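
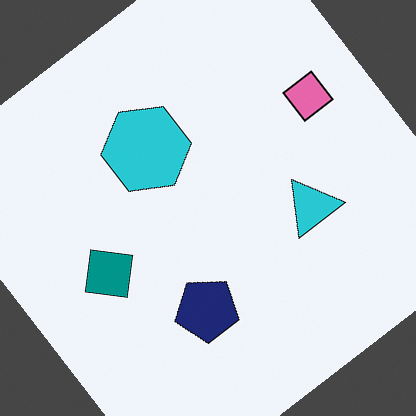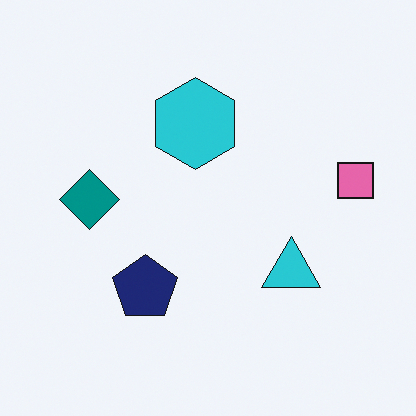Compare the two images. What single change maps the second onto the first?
The image was rotated counter-clockwise by a large amount — several tens of degrees.

Every shape is tilted by the same angle and the image corners show triangular fill wedges — a whole-image rotation by a non-right angle.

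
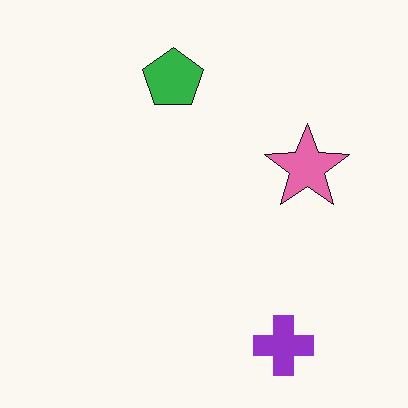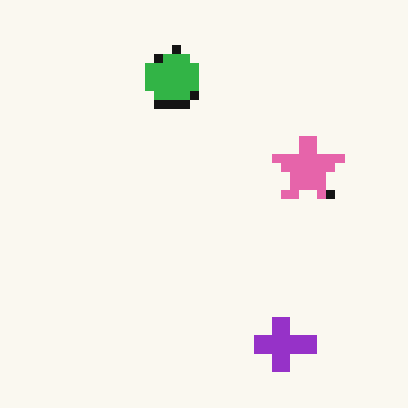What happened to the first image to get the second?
The image was coarsely pixelated.

Shapes are reduced to large square blocks; fine edges and outlines are lost — a downscale-then-upscale (mosaic) effect.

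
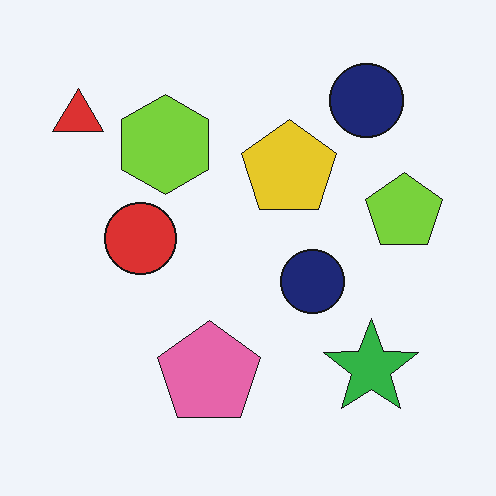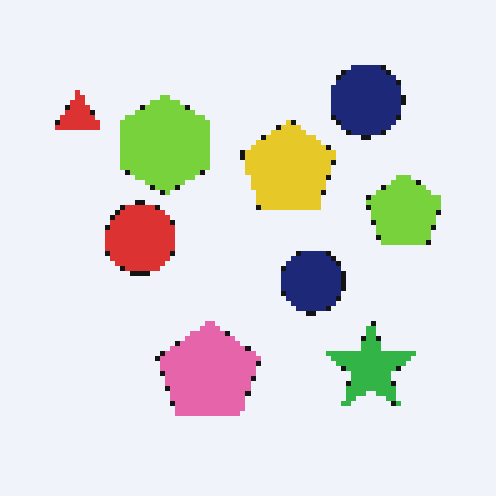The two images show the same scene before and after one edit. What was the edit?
The second image is the first lightly pixelated (a mild mosaic effect).

Shapes are reduced to large square blocks; fine edges and outlines are lost — a downscale-then-upscale (mosaic) effect.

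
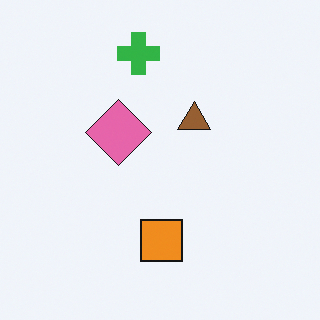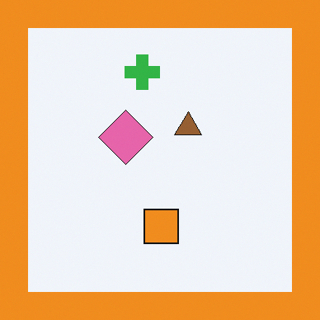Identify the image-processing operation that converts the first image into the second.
It was framed with a orange border.

A solid orange frame runs around the edge of the second image, with the content slightly shrunk inside it.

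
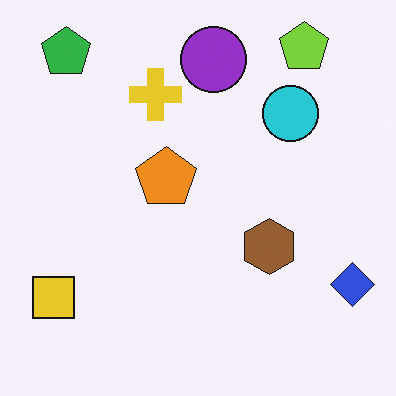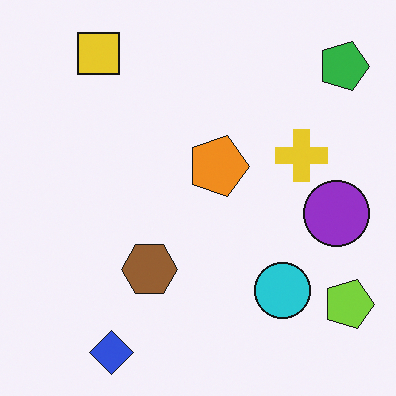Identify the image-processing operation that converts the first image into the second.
The second image is the first rotated 90° clockwise.

The green pentagon sits in the top-left of the first image and the top-right of the second — consistent with a whole-image 90° clockwise rotation.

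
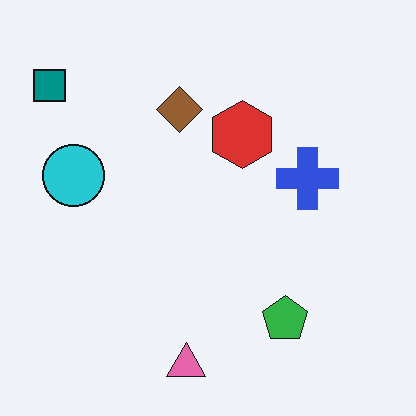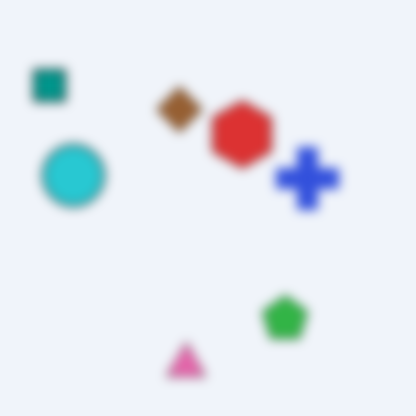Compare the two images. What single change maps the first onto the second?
It was strongly gaussian-blurred.

Shape edges and outlines are uniformly softened across the whole image.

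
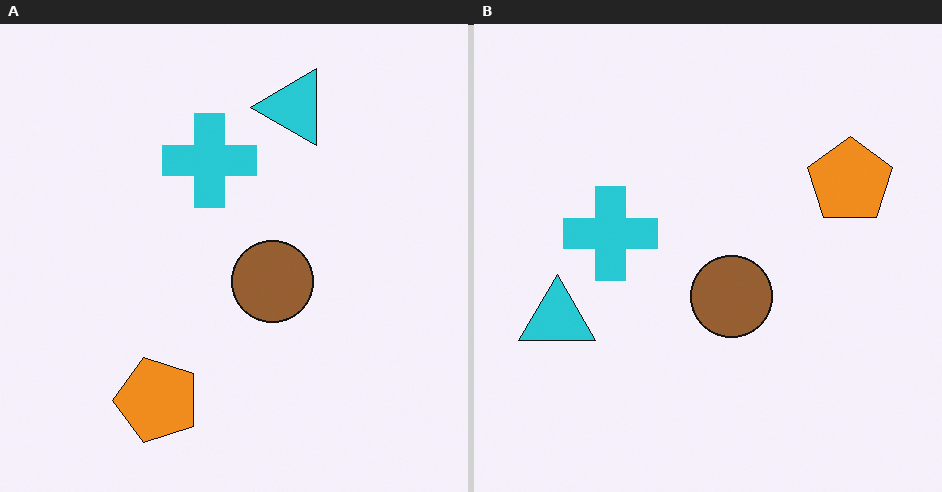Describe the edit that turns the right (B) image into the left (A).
The image was transposed (reflected across the top-left ↔ bottom-right diagonal).

Shapes have swapped their row and column positions — what was in the top-right is now in the bottom-left — a diagonal reflection.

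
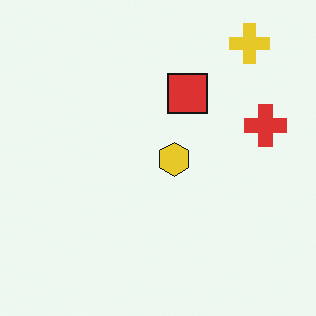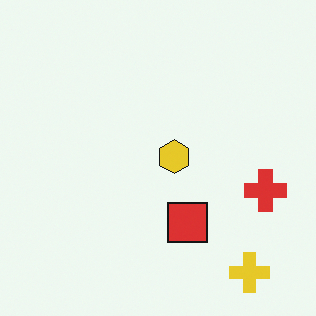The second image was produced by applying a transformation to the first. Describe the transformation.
The image was flipped vertically (top ↔ bottom).

The yellow cross is in the top-right of the first image and the bottom-right of the second — shapes on opposite sides of the horizontal midline have swapped in a mirror flip.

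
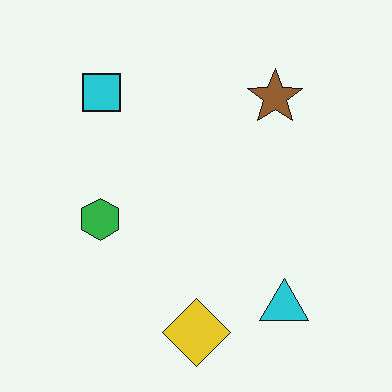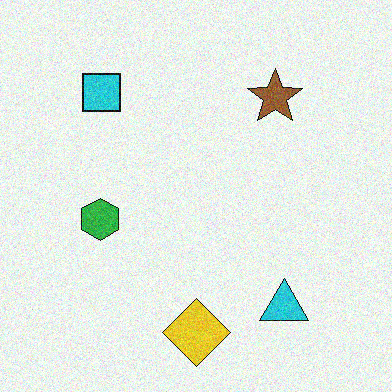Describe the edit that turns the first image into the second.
The image was degraded with visible gaussian noise.

Random speckle covers the whole image, including the flat background.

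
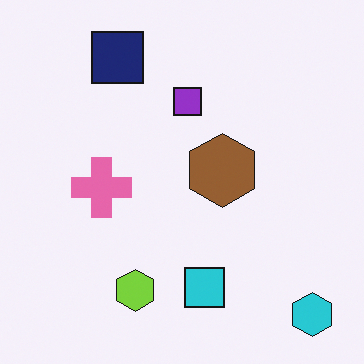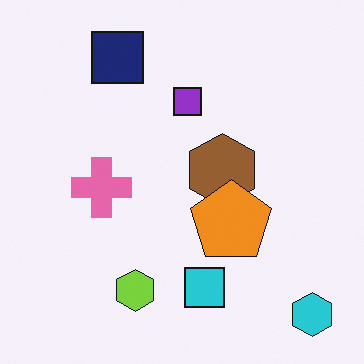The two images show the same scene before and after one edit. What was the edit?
The transformation is: overlaid with an additional orange pentagon.

An orange pentagon appears in the second image that is absent from the first.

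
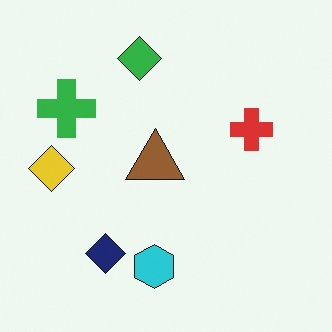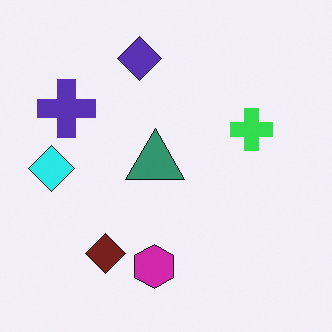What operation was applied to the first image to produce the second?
The transformation is: hue-shifted through roughly a third of the color wheel.

Every shape's color has rotated by the same amount around the hue wheel — a uniform hue shift.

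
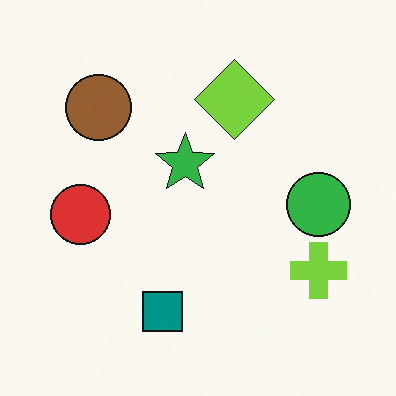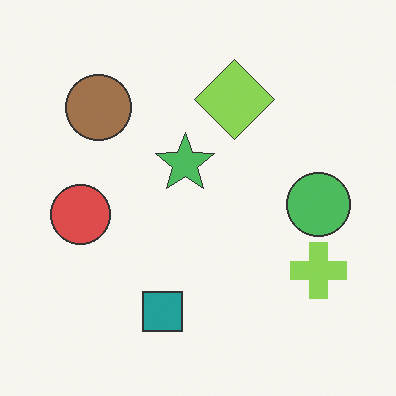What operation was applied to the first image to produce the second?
This is the original image given slightly reduced contrast.

Tones are pushed toward mid-grey across the whole image — a global contrast change.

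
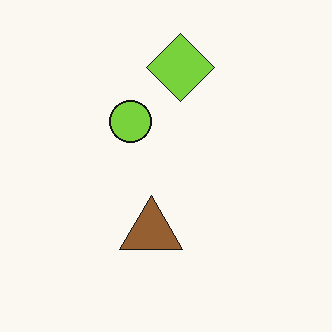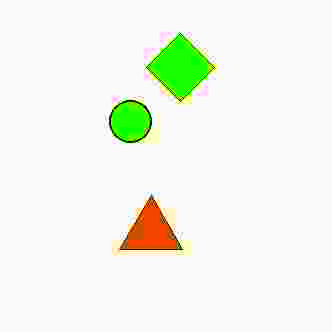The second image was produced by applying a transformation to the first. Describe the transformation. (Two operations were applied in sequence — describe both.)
This is the original image degraded with heavy JPEG compression, then heavily oversaturated.

Blocky 8×8 compression artifacts appear around shape edges and the flat background shows ringing — characteristic JPEG degradation. All colors are more vivid — a global saturation change.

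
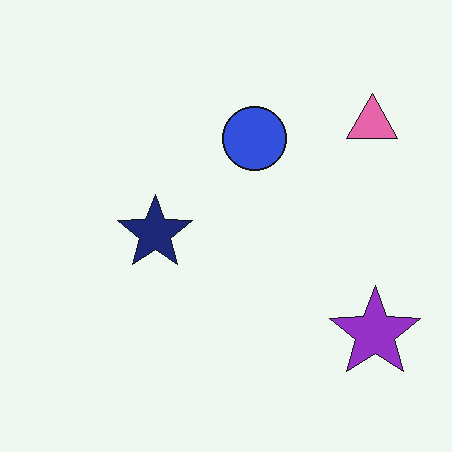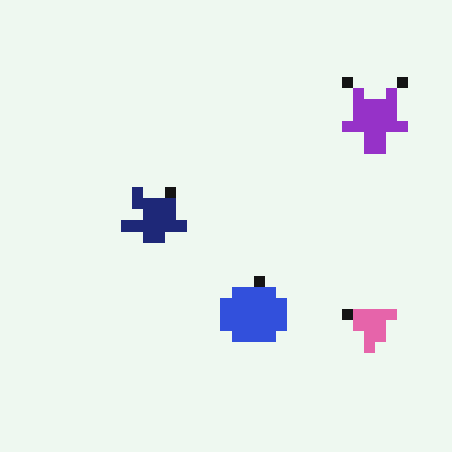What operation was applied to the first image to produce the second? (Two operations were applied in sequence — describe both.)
This is the original image flipped vertically (top ↔ bottom), then heavily pixelated into large blocks.

The purple star is in the bottom-right of the first image and the top-right of the second — shapes on opposite sides of the horizontal midline have swapped in a mirror flip. Shapes are reduced to large square blocks; fine edges and outlines are lost — a downscale-then-upscale (mosaic) effect.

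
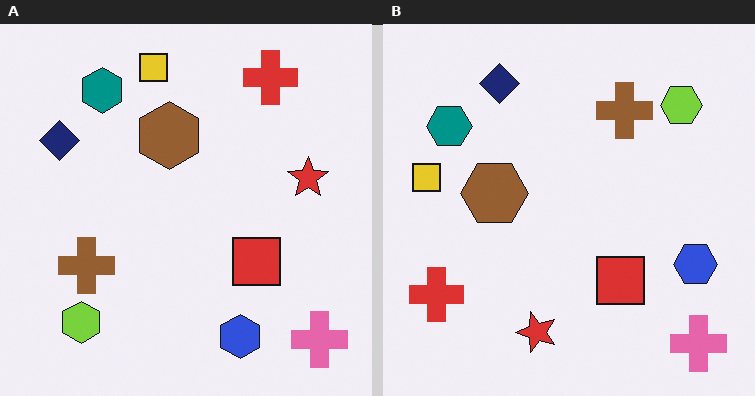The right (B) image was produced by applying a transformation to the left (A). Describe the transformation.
Transposed (reflected across the top-left ↔ bottom-right diagonal).

Shapes have swapped their row and column positions — what was in the top-right is now in the bottom-left — a diagonal reflection.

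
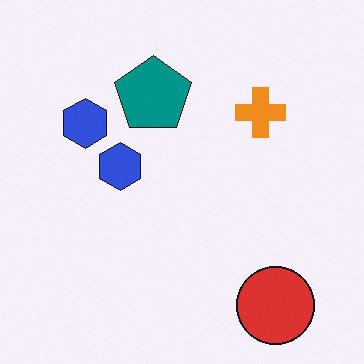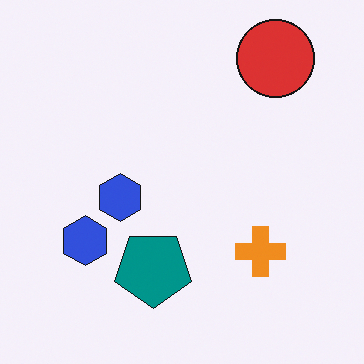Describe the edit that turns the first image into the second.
The transformation is: flipped vertically (top ↔ bottom).

The red circle is in the bottom-right of the first image and the top-right of the second — shapes on opposite sides of the horizontal midline have swapped in a mirror flip.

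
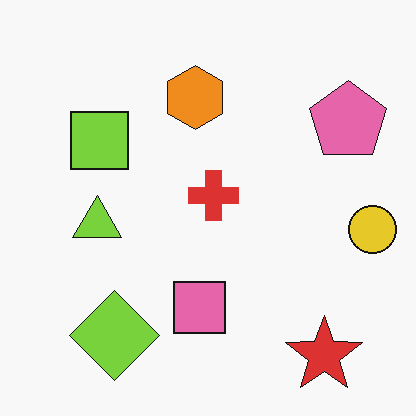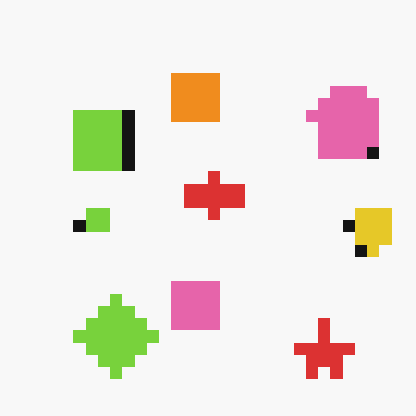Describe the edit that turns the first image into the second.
This is the original image heavily pixelated into large blocks.

Shapes are reduced to large square blocks; fine edges and outlines are lost — a downscale-then-upscale (mosaic) effect.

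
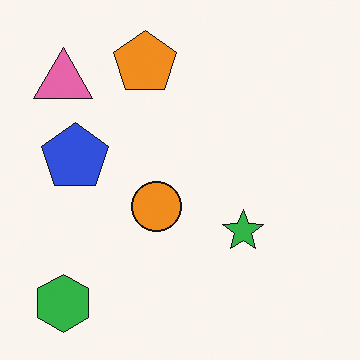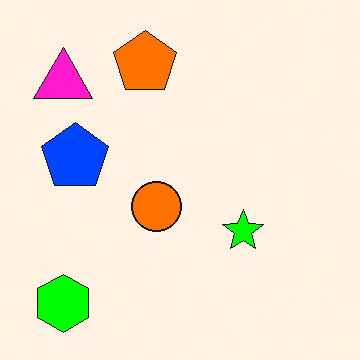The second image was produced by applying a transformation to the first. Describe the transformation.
Made much more vivid (saturation change).

All colors are more vivid — a global saturation change.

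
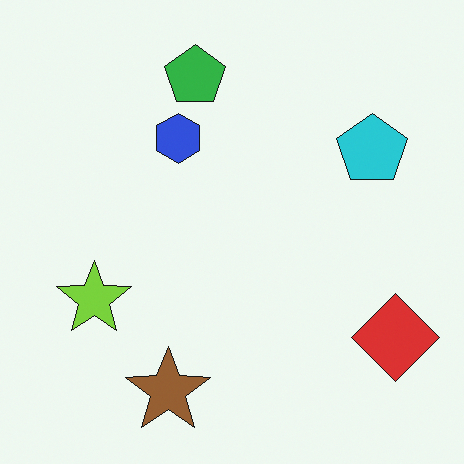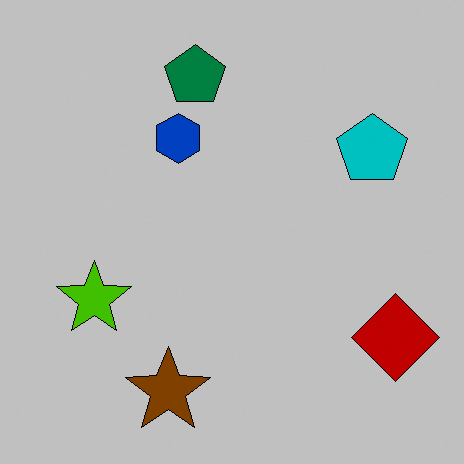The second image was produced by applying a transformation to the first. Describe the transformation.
Heavily posterized to just a handful of flat colors.

Each flat color has snapped to a coarser quantized level — most visibly, the near-white background has dropped to a flat grey.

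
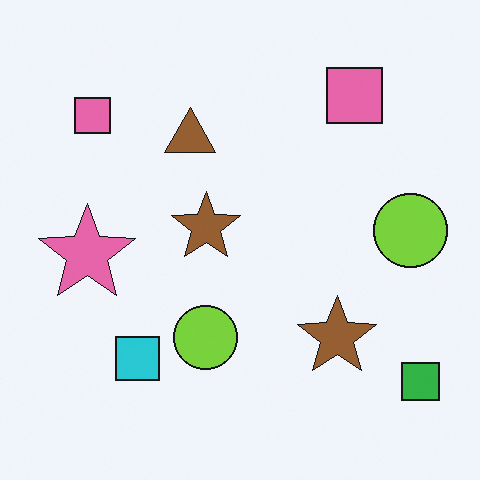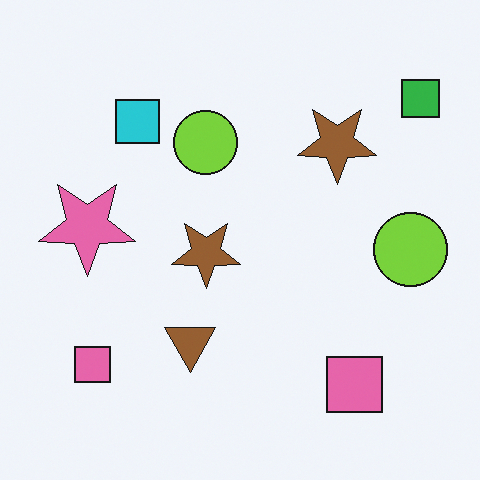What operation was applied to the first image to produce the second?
The second image is the first flipped vertically (top ↔ bottom).

The green square is in the bottom-right of the first image and the top-right of the second — shapes on opposite sides of the horizontal midline have swapped in a mirror flip.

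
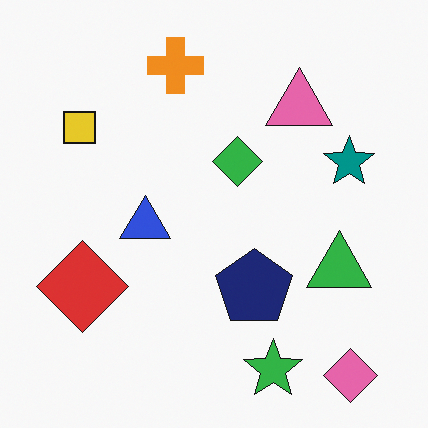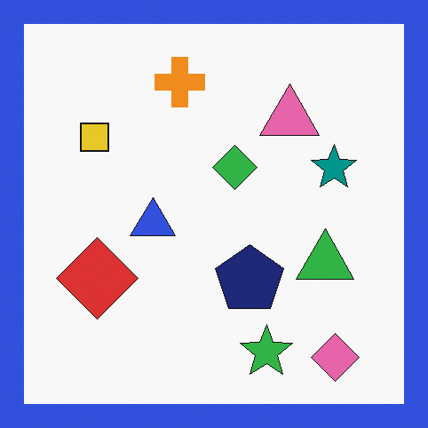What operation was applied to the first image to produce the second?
The image was framed with a blue border.

A solid blue frame runs around the edge of the second image, with the content slightly shrunk inside it.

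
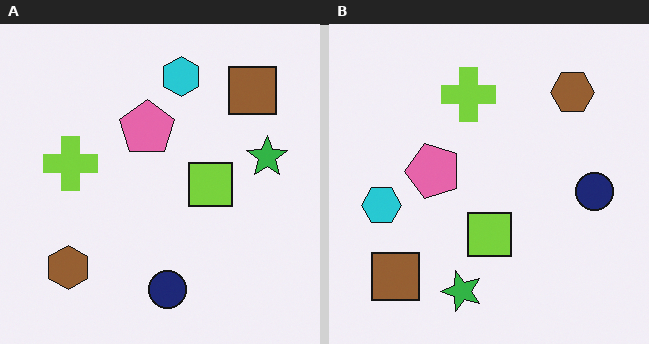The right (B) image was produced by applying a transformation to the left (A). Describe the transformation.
The right (B) image is the left (A) transposed (reflected across the top-left ↔ bottom-right diagonal).

Shapes have swapped their row and column positions — what was in the top-right is now in the bottom-left — a diagonal reflection.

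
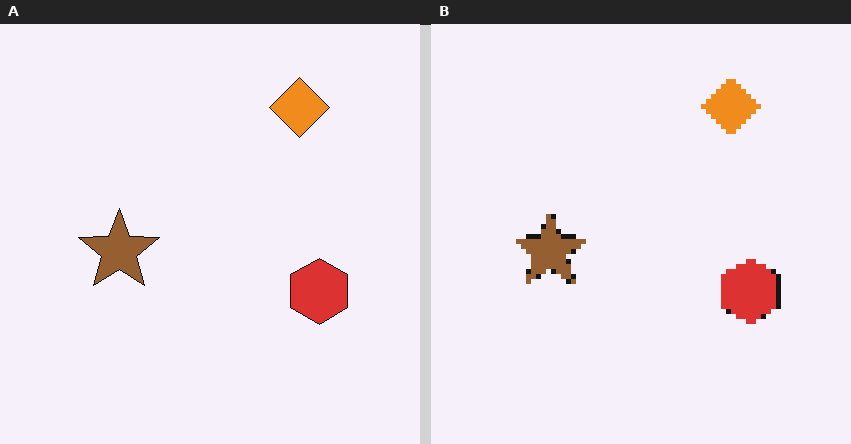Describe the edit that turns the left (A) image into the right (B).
It was lightly pixelated (a mild mosaic effect).

Shapes are reduced to large square blocks; fine edges and outlines are lost — a downscale-then-upscale (mosaic) effect.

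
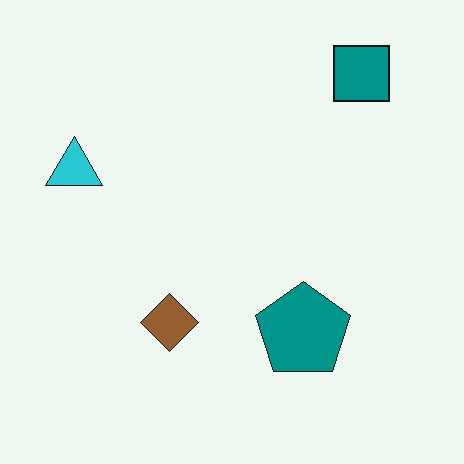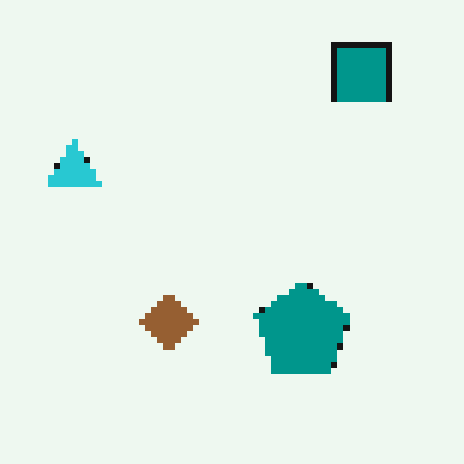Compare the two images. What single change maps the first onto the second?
This is the original image pixelated into visible square blocks.

Shapes are reduced to large square blocks; fine edges and outlines are lost — a downscale-then-upscale (mosaic) effect.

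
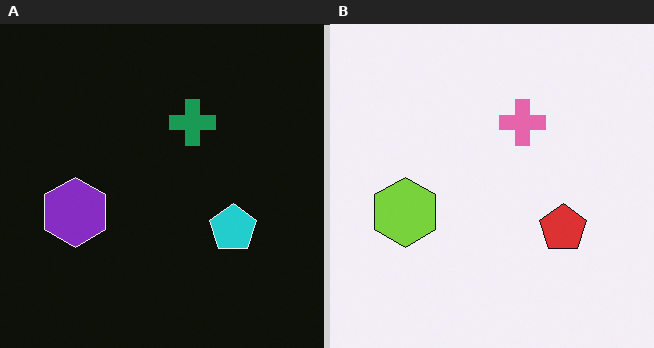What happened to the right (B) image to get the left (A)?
This is the original image color-inverted (negative).

The light background has become dark and every shape's color is its complement — a photographic negative.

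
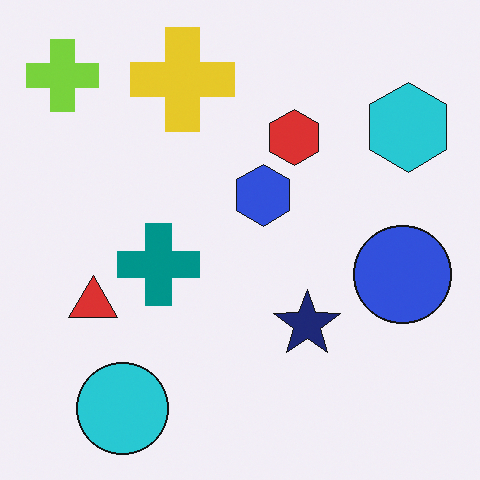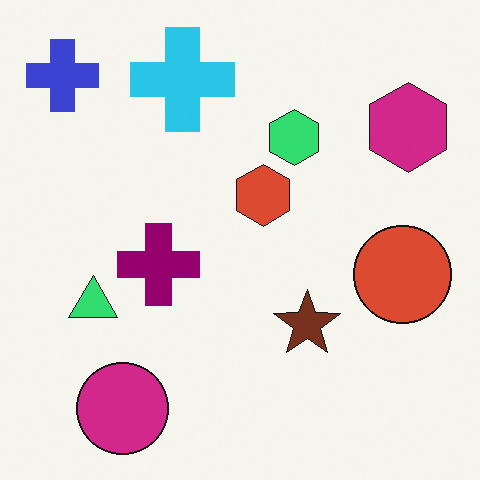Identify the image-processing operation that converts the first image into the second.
The second image is the first hue-shifted through roughly a third of the color wheel.

Every shape's color has rotated by the same amount around the hue wheel — a uniform hue shift.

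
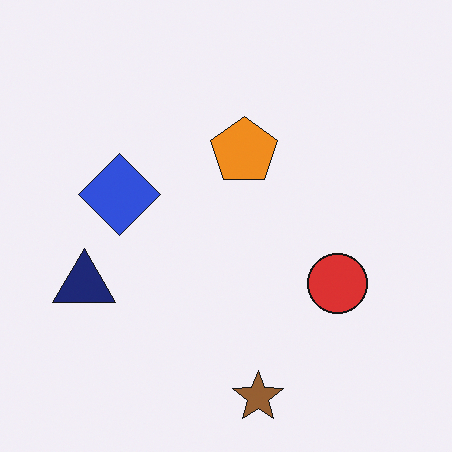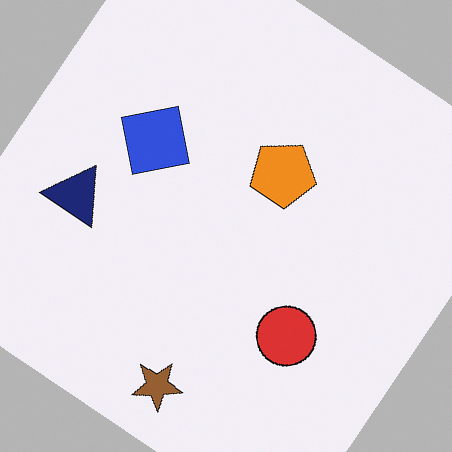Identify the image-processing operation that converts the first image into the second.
Rotated clockwise by a large amount — several tens of degrees.

Every shape is tilted by the same angle and the image corners show triangular fill wedges — a whole-image rotation by a non-right angle.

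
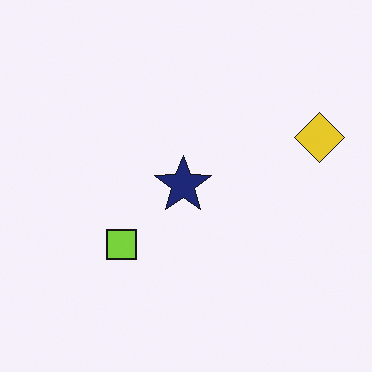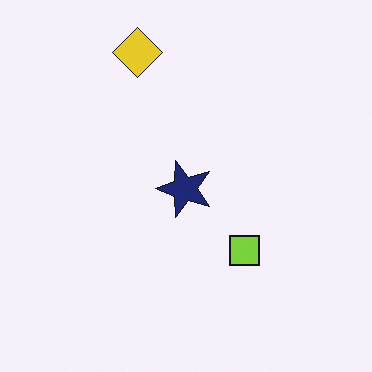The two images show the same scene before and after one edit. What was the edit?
It was rotated 90° counter-clockwise.

The yellow diamond sits in the right of the first image and the top of the second — consistent with a whole-image 90° counter-clockwise rotation.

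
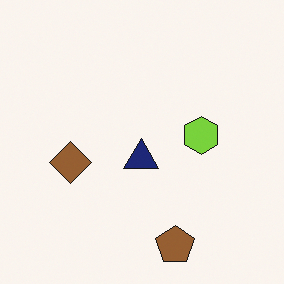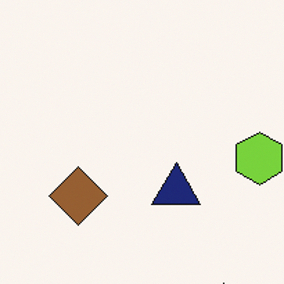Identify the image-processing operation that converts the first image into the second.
It was cropped slightly and scaled back up.

The visible shapes are larger and the field of view is narrower; shapes near the original edges may be partly or wholly outside the frame — a crop-and-rescale.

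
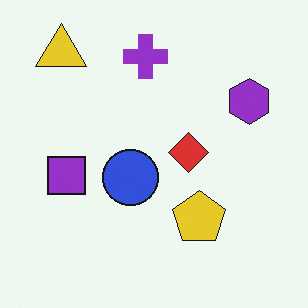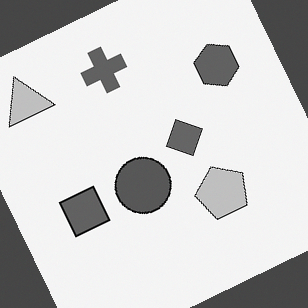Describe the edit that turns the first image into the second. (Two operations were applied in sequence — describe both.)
The image was converted to grayscale, then rotated counter-clockwise by a clearly visible amount.

All color is removed — every shape is now a shade of grey. Every shape is tilted by the same angle and the image corners show triangular fill wedges — a whole-image rotation by a non-right angle.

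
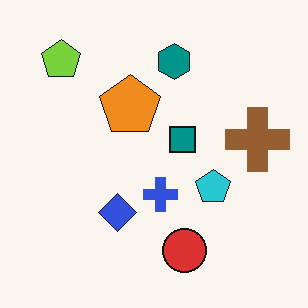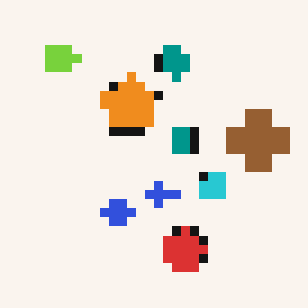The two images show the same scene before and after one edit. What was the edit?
The image was heavily pixelated into large blocks.

Shapes are reduced to large square blocks; fine edges and outlines are lost — a downscale-then-upscale (mosaic) effect.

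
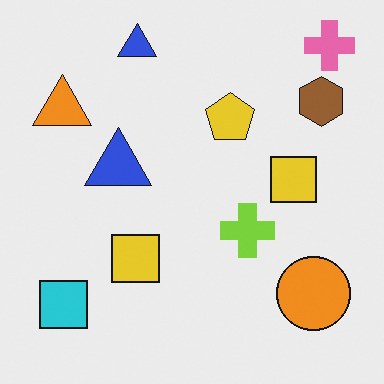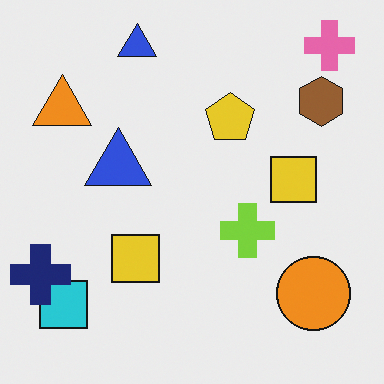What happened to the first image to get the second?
This is the original image overlaid with an additional navy cross.

A navy cross appears in the second image that is absent from the first.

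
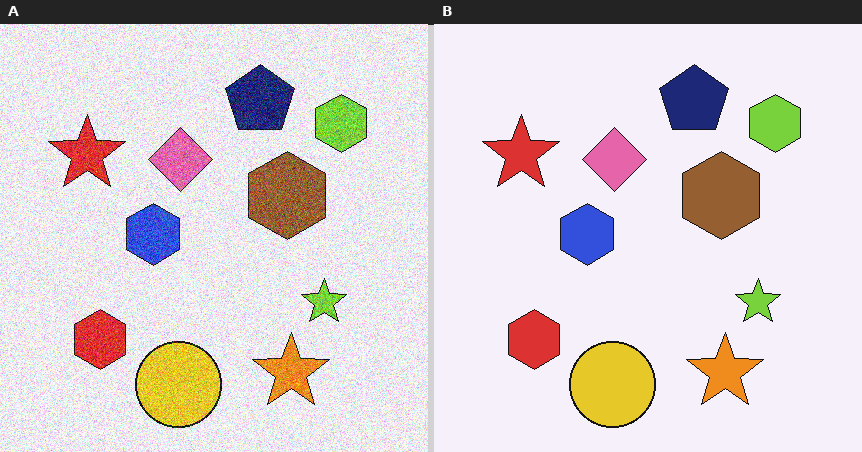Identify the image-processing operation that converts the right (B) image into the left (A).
The image was degraded with strong gaussian noise.

Random speckle covers the whole image, including the flat background.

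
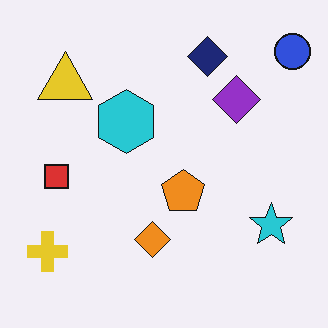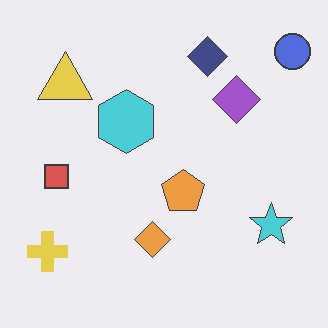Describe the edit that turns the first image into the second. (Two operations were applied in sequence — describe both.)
It was given moderate JPEG compression, then given slightly reduced contrast.

Blocky 8×8 compression artifacts appear around shape edges and the flat background shows ringing — characteristic JPEG degradation. Tones are pushed toward mid-grey across the whole image — a global contrast change.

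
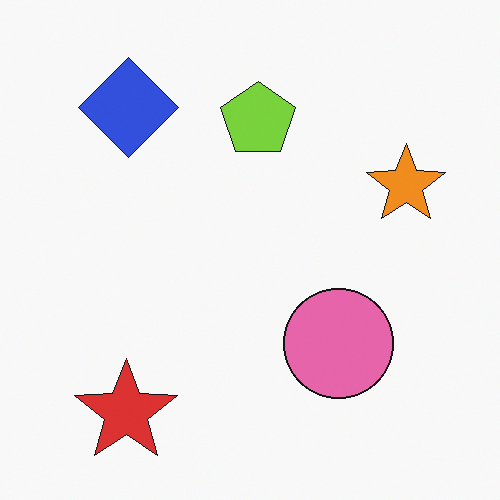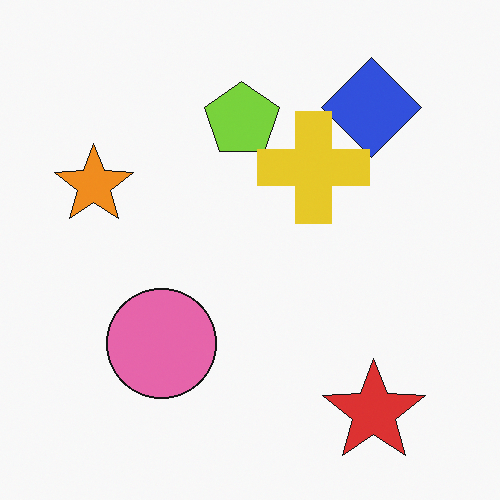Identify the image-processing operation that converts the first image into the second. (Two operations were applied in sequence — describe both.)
Flipped horizontally (left ↔ right), then overlaid with an additional yellow cross.

The orange star is in the right of the first image and the left of the second — shapes on opposite sides of the vertical midline have swapped in a mirror flip. A yellow cross appears in the second image that is absent from the first.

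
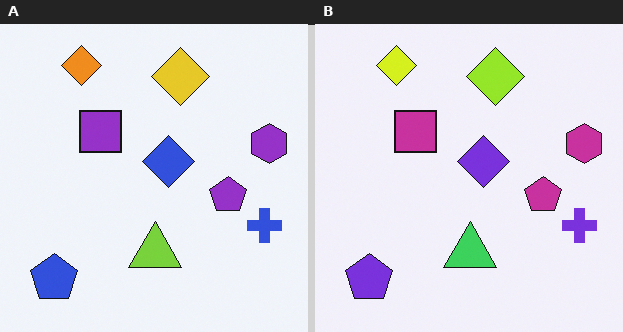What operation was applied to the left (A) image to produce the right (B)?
This is the original image hue-shifted slightly.

Every shape's color has rotated by the same amount around the hue wheel — a uniform hue shift.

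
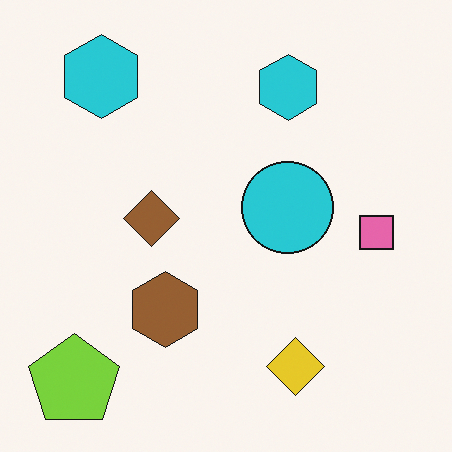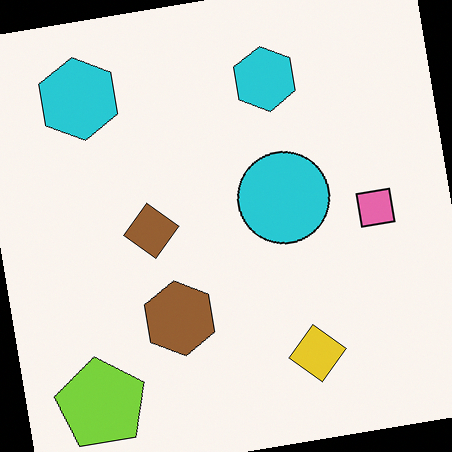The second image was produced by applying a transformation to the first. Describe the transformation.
It was rotated counter-clockwise by a slight angle.

Every shape is tilted by the same angle and the image corners show triangular fill wedges — a whole-image rotation by a non-right angle.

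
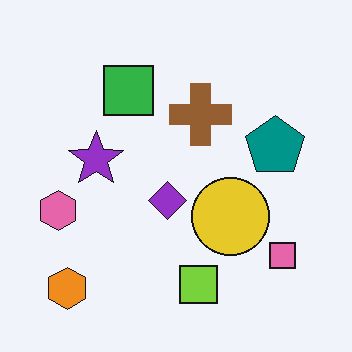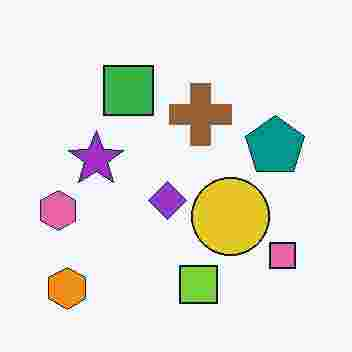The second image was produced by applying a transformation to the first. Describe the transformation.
Degraded with heavy JPEG compression.

Blocky 8×8 compression artifacts appear around shape edges and the flat background shows ringing — characteristic JPEG degradation.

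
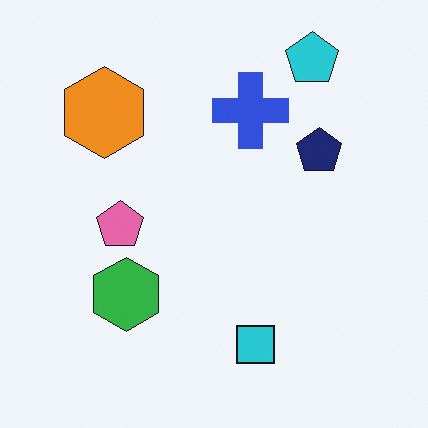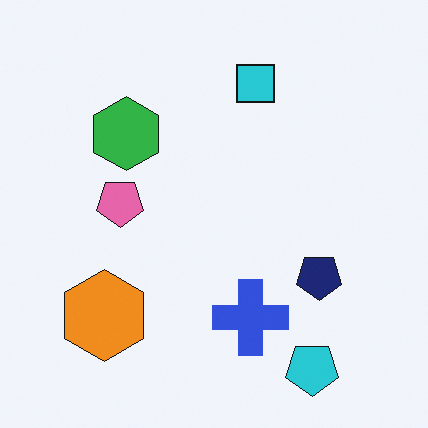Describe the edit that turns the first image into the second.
The transformation is: flipped vertically (top ↔ bottom).

The cyan pentagon is in the top-right of the first image and the bottom-right of the second — shapes on opposite sides of the horizontal midline have swapped in a mirror flip.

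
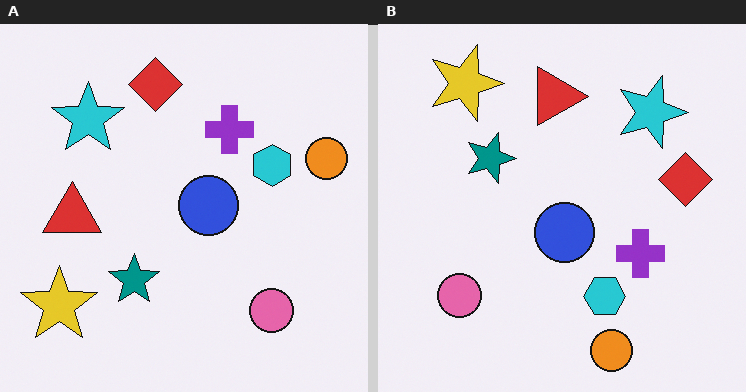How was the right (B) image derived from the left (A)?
The right (B) image is the left (A) rotated 90° clockwise.

The yellow star sits in the bottom-left of the left (A) image and the top-left of the right (B) — consistent with a whole-image 90° clockwise rotation.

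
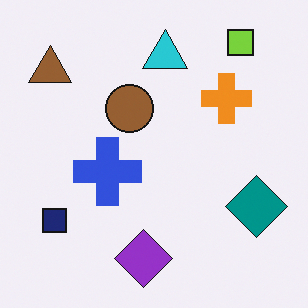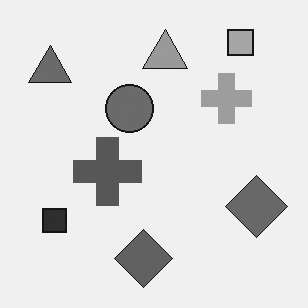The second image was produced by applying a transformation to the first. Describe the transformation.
It was converted to grayscale.

All color is removed — every shape is now a shade of grey.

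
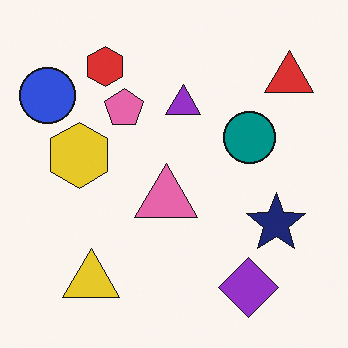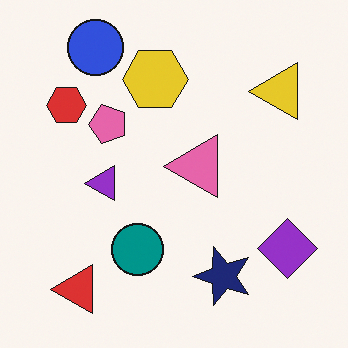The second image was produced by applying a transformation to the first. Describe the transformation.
It was transposed (reflected across the top-left ↔ bottom-right diagonal).

Shapes have swapped their row and column positions — what was in the top-right is now in the bottom-left — a diagonal reflection.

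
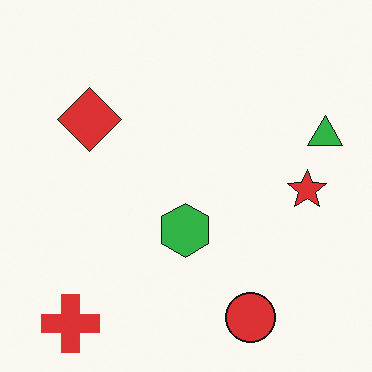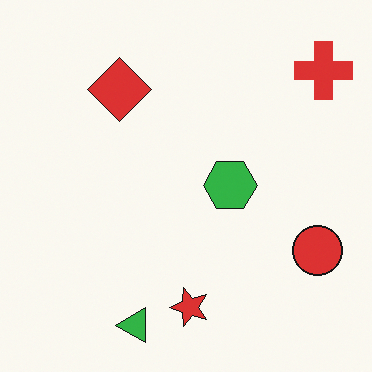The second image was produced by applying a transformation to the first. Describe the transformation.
The second image is the first transposed (reflected across the top-left ↔ bottom-right diagonal).

Shapes have swapped their row and column positions — what was in the top-right is now in the bottom-left — a diagonal reflection.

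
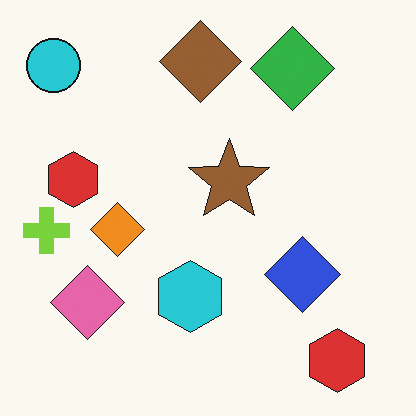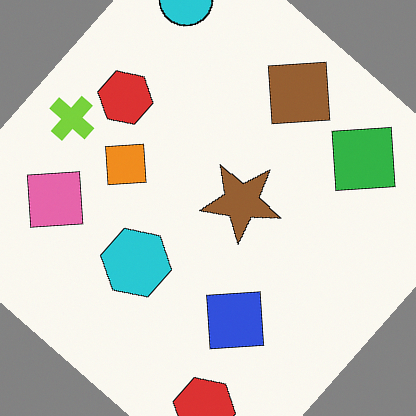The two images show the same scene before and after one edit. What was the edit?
It was rotated clockwise by a large amount — several tens of degrees.

Every shape is tilted by the same angle and the image corners show triangular fill wedges — a whole-image rotation by a non-right angle.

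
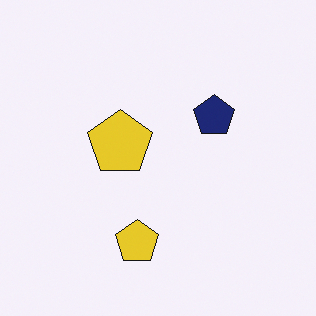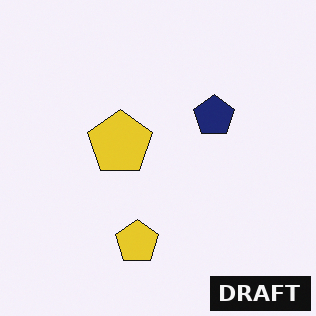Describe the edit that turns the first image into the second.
The transformation is: watermarked with the text "DRAFT" in the lower-right corner.

A dark label reading "DRAFT" appears in the lower-right corner.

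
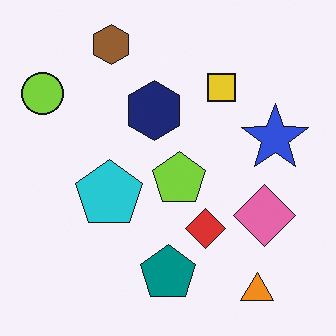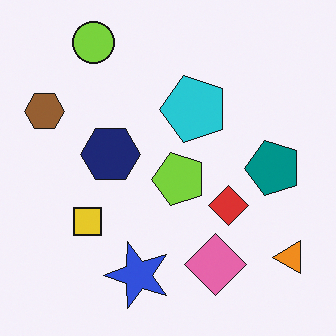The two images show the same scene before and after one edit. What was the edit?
It was transposed (reflected across the top-left ↔ bottom-right diagonal).

Shapes have swapped their row and column positions — what was in the top-right is now in the bottom-left — a diagonal reflection.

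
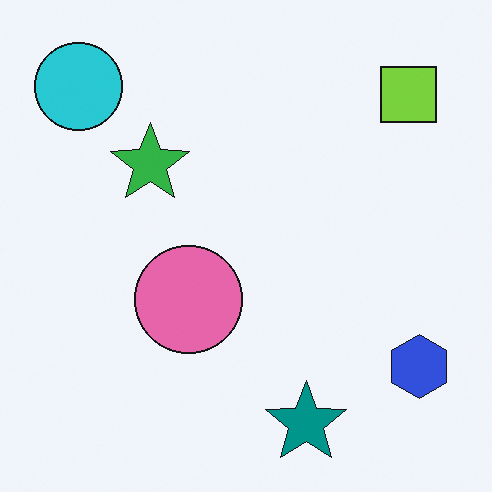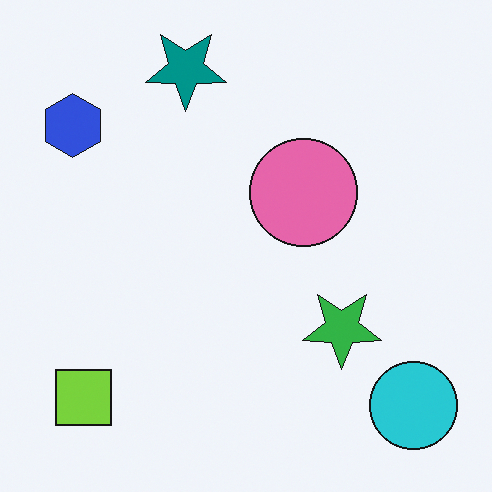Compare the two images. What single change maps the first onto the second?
Rotated 180°.

The cyan circle sits in the top-left of the first image and the bottom-right of the second — consistent with a whole-image 180° rotation.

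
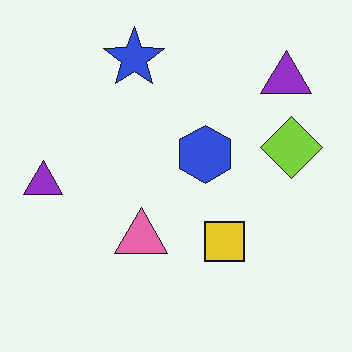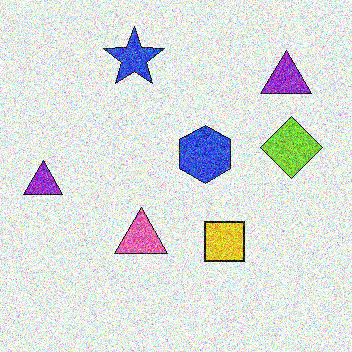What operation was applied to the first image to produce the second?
The image was degraded with strong gaussian noise.

Random speckle covers the whole image, including the flat background.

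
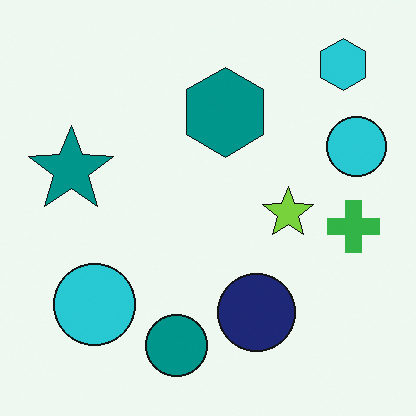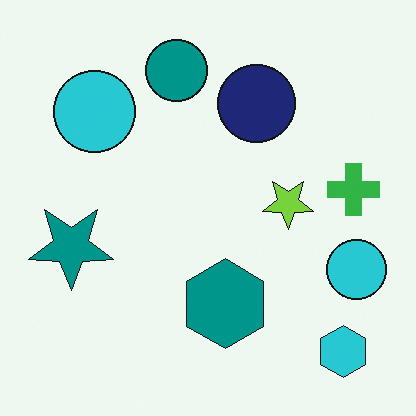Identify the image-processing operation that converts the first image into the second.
It was flipped vertically (top ↔ bottom).

The cyan hexagon is in the top-right of the first image and the bottom-right of the second — shapes on opposite sides of the horizontal midline have swapped in a mirror flip.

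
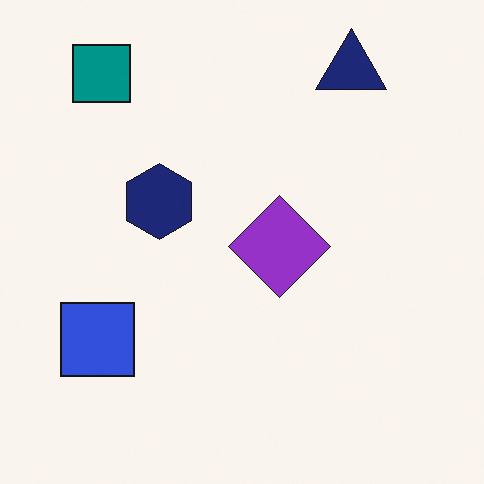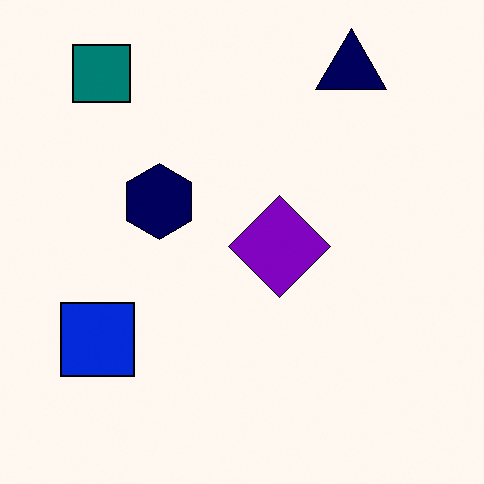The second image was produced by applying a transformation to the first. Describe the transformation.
Given slightly increased contrast.

Tones are pushed away from mid-grey across the whole image — a global contrast change.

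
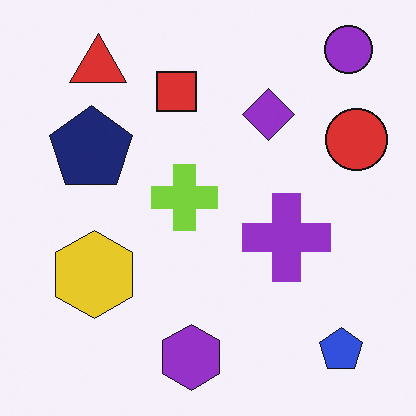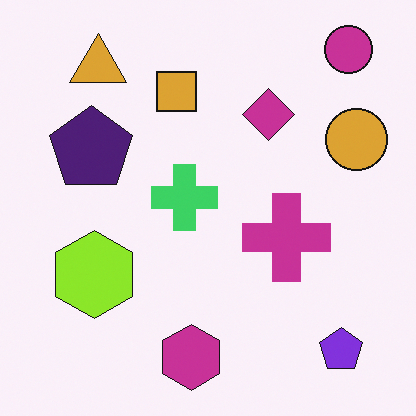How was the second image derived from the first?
The transformation is: hue-shifted slightly.

Every shape's color has rotated by the same amount around the hue wheel — a uniform hue shift.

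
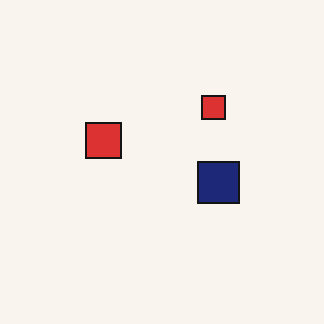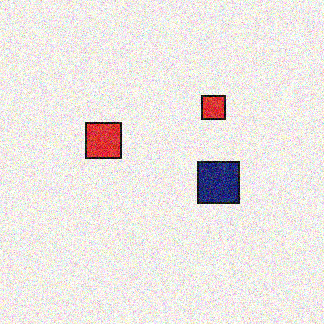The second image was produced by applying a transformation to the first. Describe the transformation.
The transformation is: degraded with a thick layer of grain.

Random speckle covers the whole image, including the flat background.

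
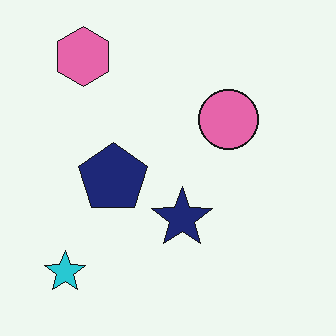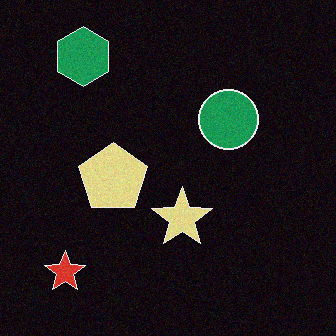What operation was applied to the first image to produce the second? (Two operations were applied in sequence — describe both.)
This is the original image degraded with a light layer of grain, then color-inverted (negative).

Random speckle covers the whole image, including the flat background. The light background has become dark and every shape's color is its complement — a photographic negative.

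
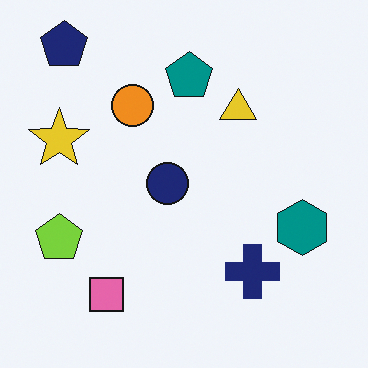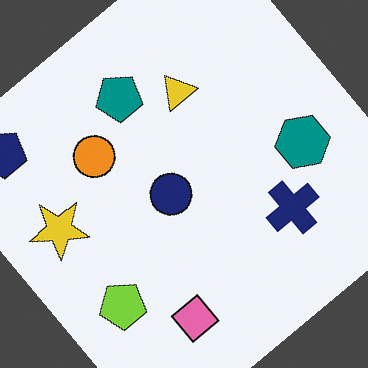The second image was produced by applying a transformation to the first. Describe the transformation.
Rotated counter-clockwise by a large amount — several tens of degrees.

Every shape is tilted by the same angle and the image corners show triangular fill wedges — a whole-image rotation by a non-right angle.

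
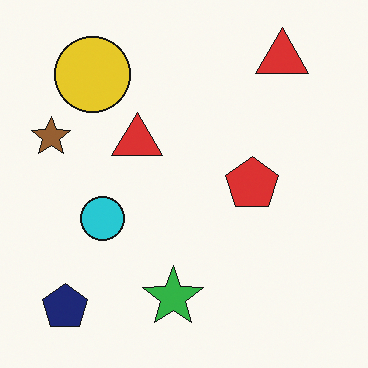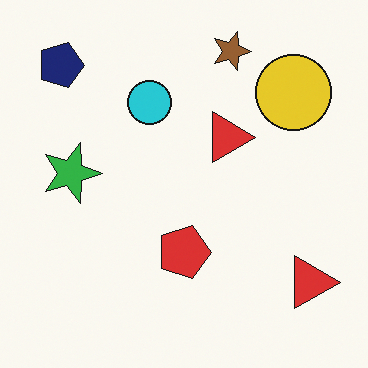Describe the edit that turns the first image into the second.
The second image is the first rotated 90° clockwise.

The navy pentagon sits in the bottom-left of the first image and the top-left of the second — consistent with a whole-image 90° clockwise rotation.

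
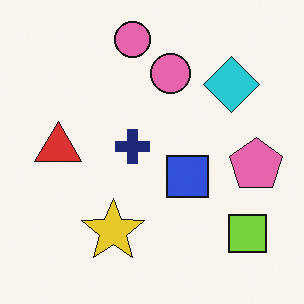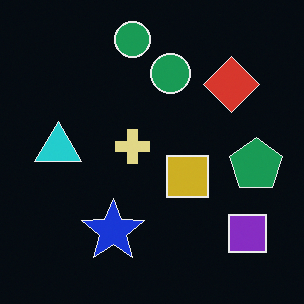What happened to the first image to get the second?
Color-inverted (negative).

The light background has become dark and every shape's color is its complement — a photographic negative.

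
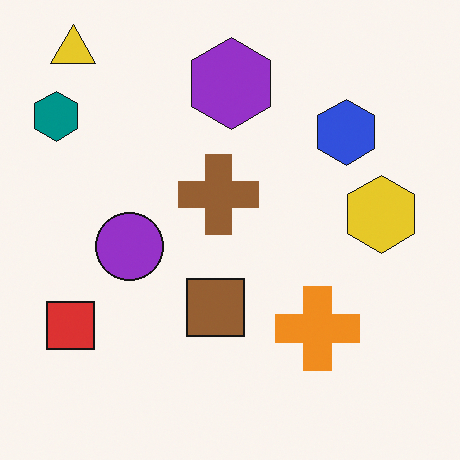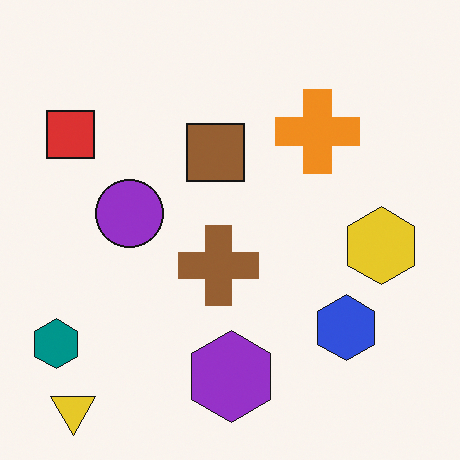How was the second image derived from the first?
The transformation is: flipped vertically (top ↔ bottom).

The yellow triangle is in the top-left of the first image and the bottom-left of the second — shapes on opposite sides of the horizontal midline have swapped in a mirror flip.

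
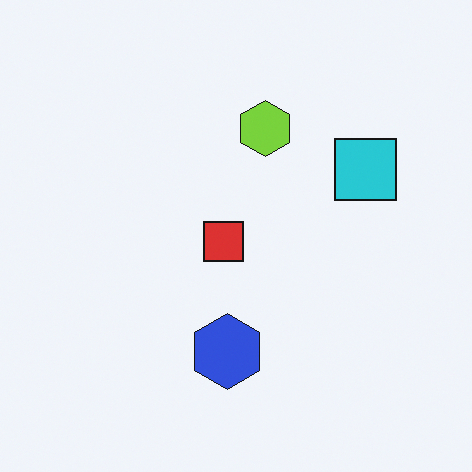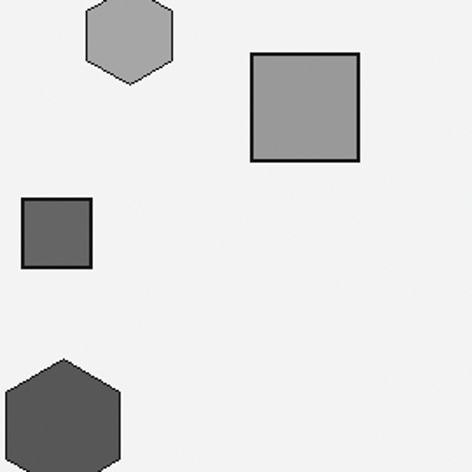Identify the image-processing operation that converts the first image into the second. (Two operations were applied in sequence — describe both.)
Cropped tightly and scaled back up, then converted to grayscale.

The visible shapes are larger and the field of view is narrower; shapes near the original edges may be partly or wholly outside the frame — a crop-and-rescale. All color is removed — every shape is now a shade of grey.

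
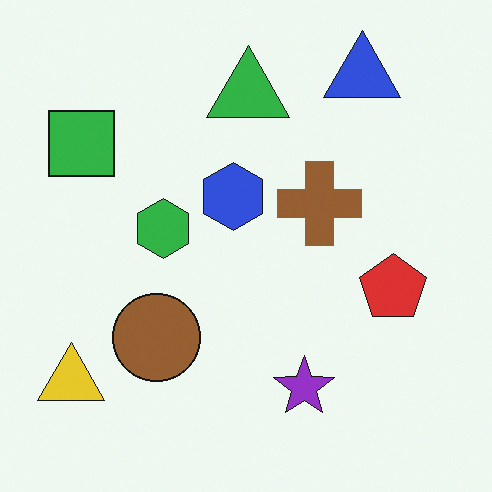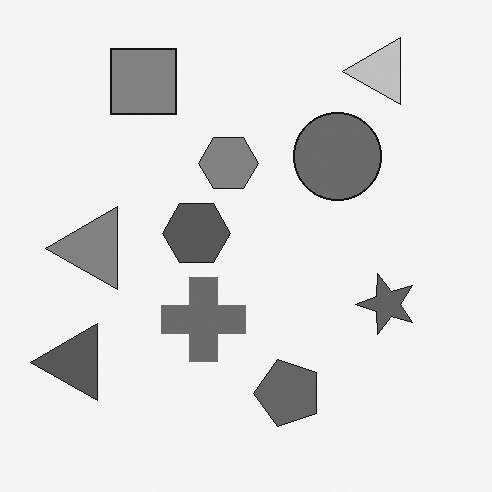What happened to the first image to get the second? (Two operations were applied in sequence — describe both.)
It was transposed (reflected across the top-left ↔ bottom-right diagonal), then converted to grayscale.

Shapes have swapped their row and column positions — what was in the top-right is now in the bottom-left — a diagonal reflection. All color is removed — every shape is now a shade of grey.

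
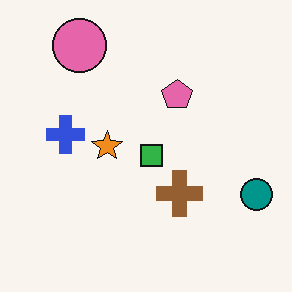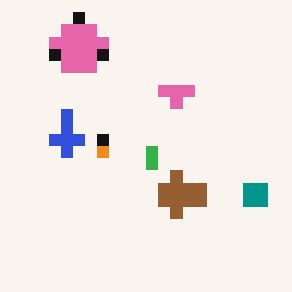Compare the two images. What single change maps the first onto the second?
The transformation is: heavily pixelated into large blocks.

Shapes are reduced to large square blocks; fine edges and outlines are lost — a downscale-then-upscale (mosaic) effect.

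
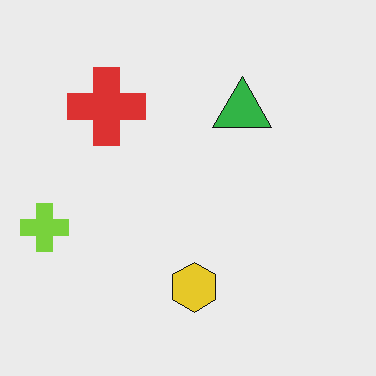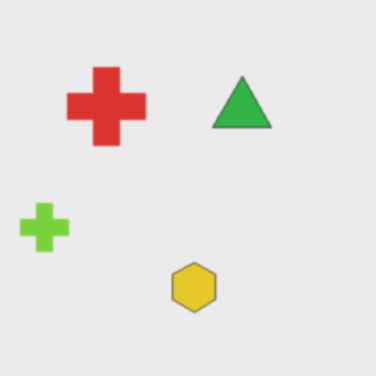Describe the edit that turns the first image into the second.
It was slightly softened.

Shape edges and outlines are uniformly softened across the whole image.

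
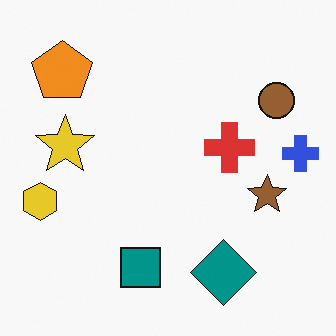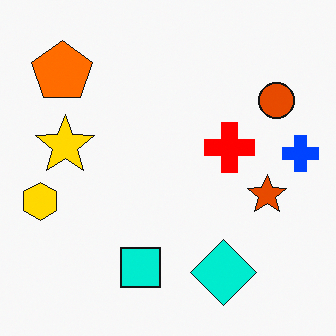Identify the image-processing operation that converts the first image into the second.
The transformation is: heavily oversaturated.

All colors are more vivid — a global saturation change.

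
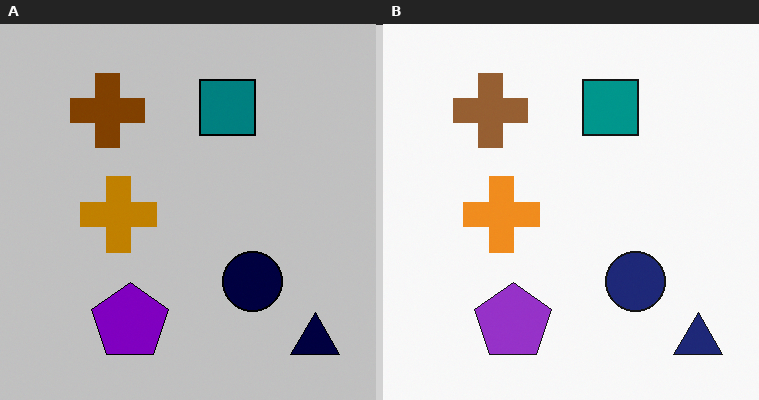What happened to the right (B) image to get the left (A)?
The image was aggressively posterized.

Each flat color has snapped to a coarser quantized level — most visibly, the near-white background has dropped to a flat grey.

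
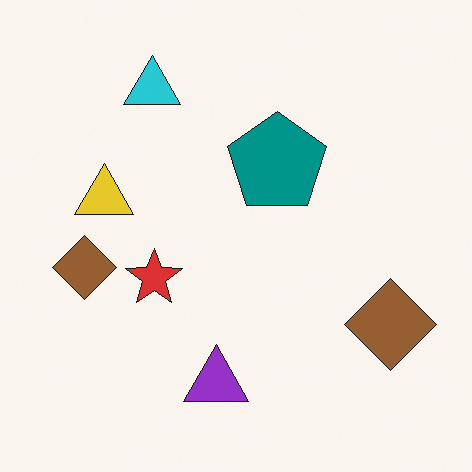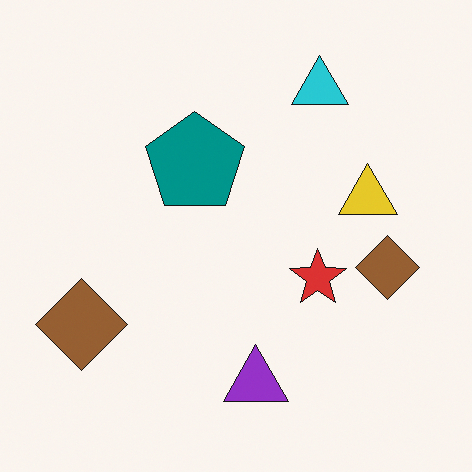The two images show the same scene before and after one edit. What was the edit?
Flipped horizontally (left ↔ right).

The yellow triangle is in the left of the first image and the right of the second — shapes on opposite sides of the vertical midline have swapped in a mirror flip.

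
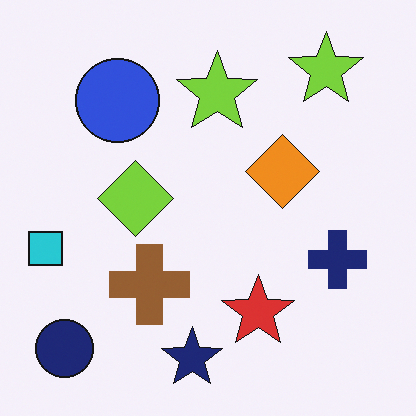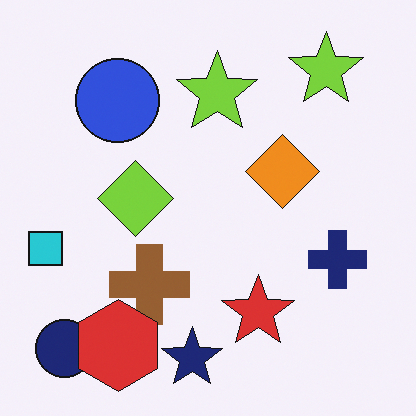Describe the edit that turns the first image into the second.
It was overlaid with an additional red hexagon.

A red hexagon appears in the second image that is absent from the first.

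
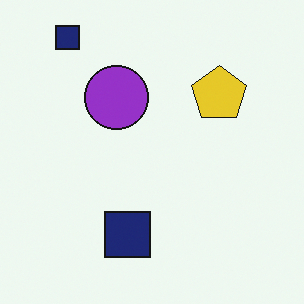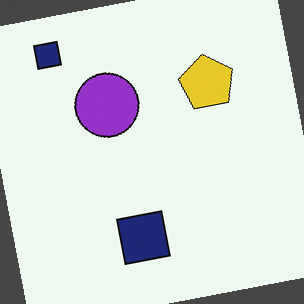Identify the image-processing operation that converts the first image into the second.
The image was rotated counter-clockwise by a slight angle.

Every shape is tilted by the same angle and the image corners show triangular fill wedges — a whole-image rotation by a non-right angle.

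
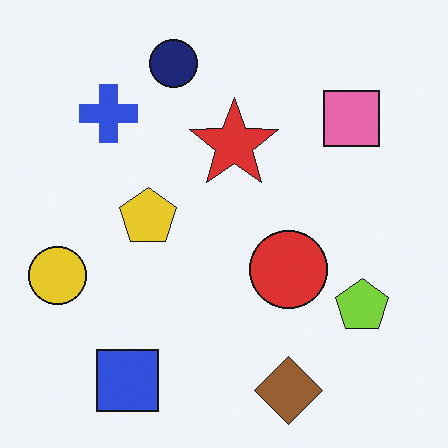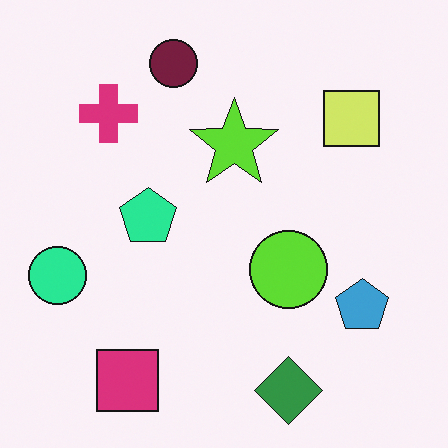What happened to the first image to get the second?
The second image is the first hue-shifted by a moderate amount.

Every shape's color has rotated by the same amount around the hue wheel — a uniform hue shift.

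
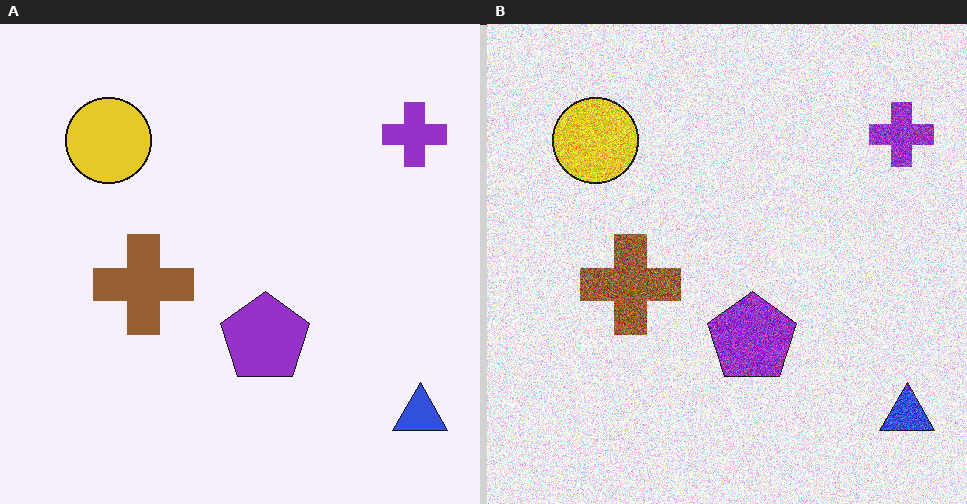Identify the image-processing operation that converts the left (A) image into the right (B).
The right (B) image is the left (A) degraded with heavy additive noise.

Random speckle covers the whole image, including the flat background.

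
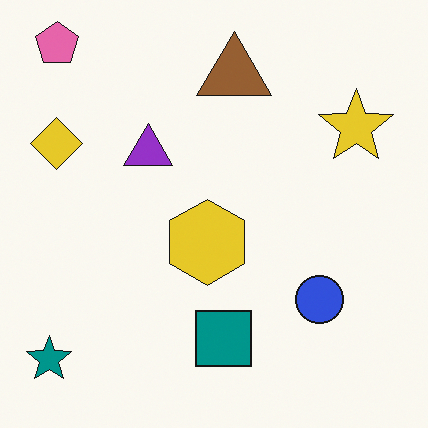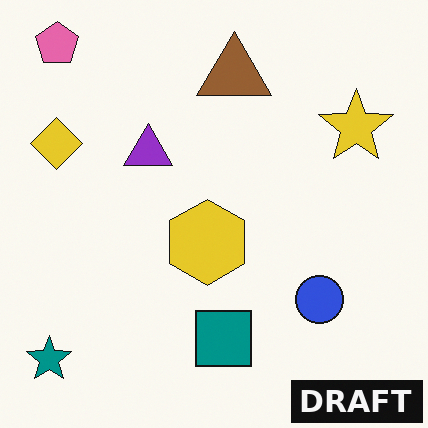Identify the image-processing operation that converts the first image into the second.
This is the original image watermarked with the text "DRAFT" in the lower-right corner.

A dark label reading "DRAFT" appears in the lower-right corner.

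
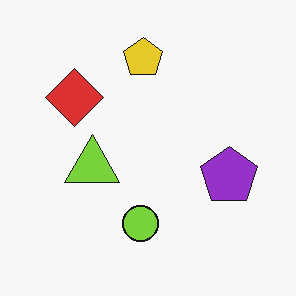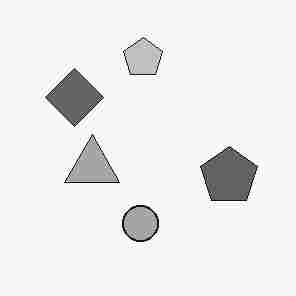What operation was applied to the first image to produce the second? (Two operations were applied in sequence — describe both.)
The second image is the first converted to grayscale, then heavily JPEG-compressed with obvious blocking artifacts.

All color is removed — every shape is now a shade of grey. Blocky 8×8 compression artifacts appear around shape edges and the flat background shows ringing — characteristic JPEG degradation.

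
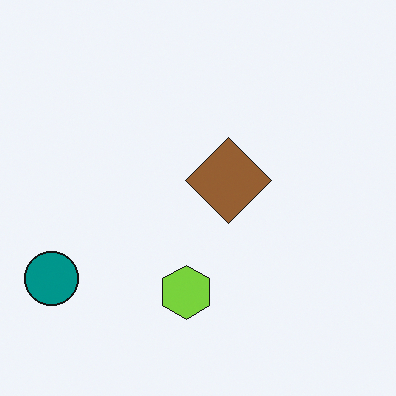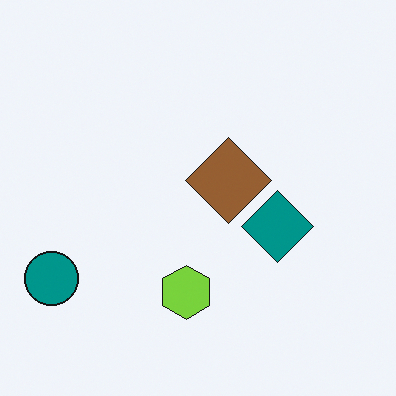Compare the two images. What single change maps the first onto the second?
It was overlaid with an additional teal diamond.

A teal diamond appears in the second image that is absent from the first.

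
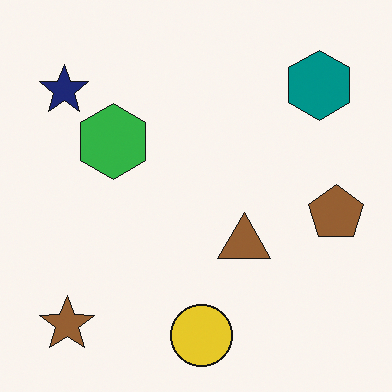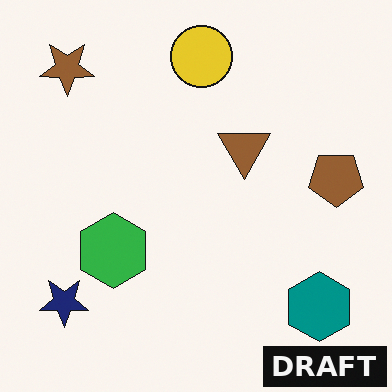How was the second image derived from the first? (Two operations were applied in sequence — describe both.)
This is the original image flipped vertically (top ↔ bottom), then watermarked with the text "DRAFT" in the lower-right corner.

The yellow circle is in the bottom of the first image and the top of the second — shapes on opposite sides of the horizontal midline have swapped in a mirror flip. A dark label reading "DRAFT" appears in the lower-right corner.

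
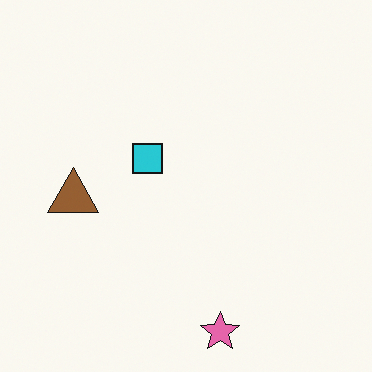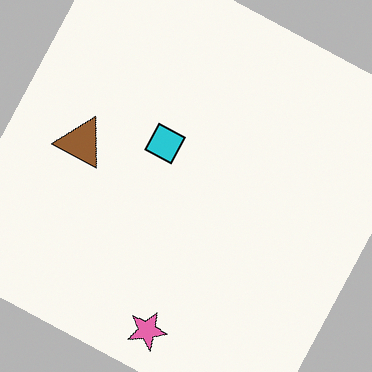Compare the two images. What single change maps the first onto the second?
The image was rotated clockwise by a moderate amount.

Every shape is tilted by the same angle and the image corners show triangular fill wedges — a whole-image rotation by a non-right angle.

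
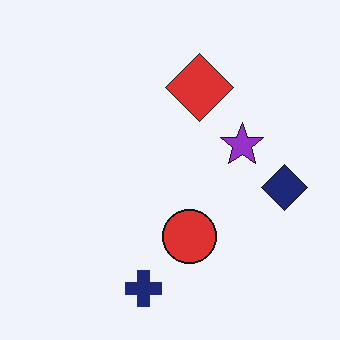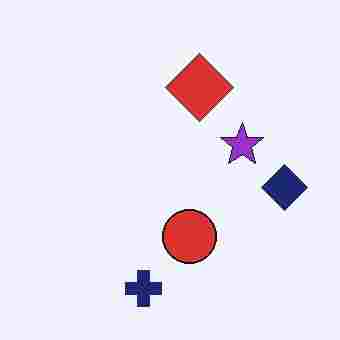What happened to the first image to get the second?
The transformation is: degraded with heavy JPEG compression.

Blocky 8×8 compression artifacts appear around shape edges and the flat background shows ringing — characteristic JPEG degradation.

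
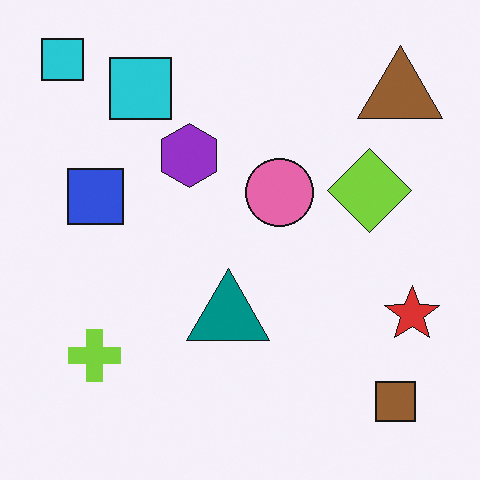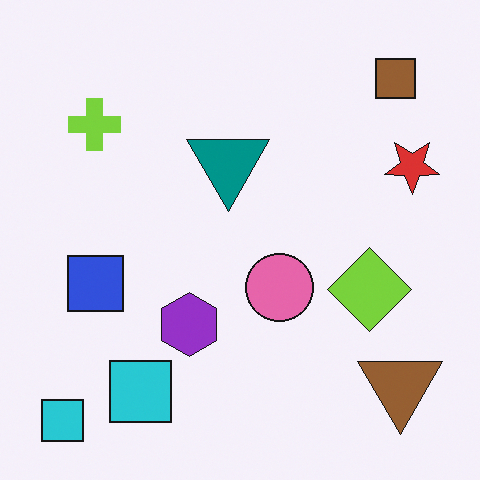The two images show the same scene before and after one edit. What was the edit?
The transformation is: flipped vertically (top ↔ bottom).

The brown square is in the bottom-right of the first image and the top-right of the second — shapes on opposite sides of the horizontal midline have swapped in a mirror flip.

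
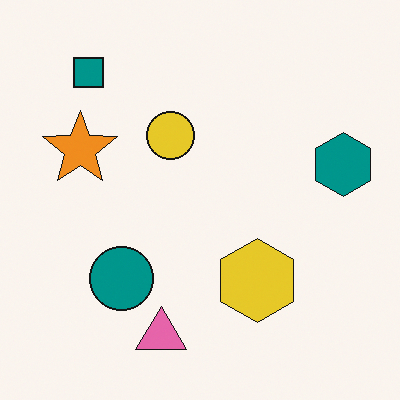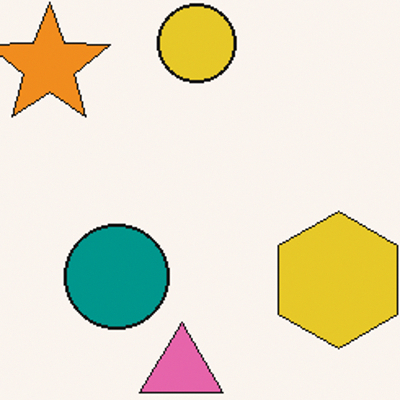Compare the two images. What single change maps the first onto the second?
It was cropped tightly and scaled back up.

The visible shapes are larger and the field of view is narrower; shapes near the original edges may be partly or wholly outside the frame — a crop-and-rescale.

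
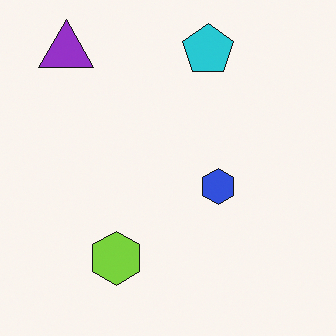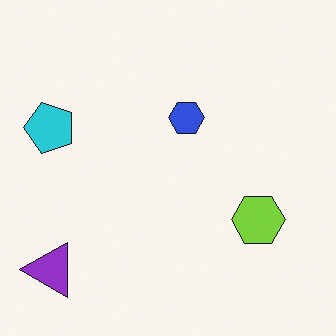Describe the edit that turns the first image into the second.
It was rotated 90° counter-clockwise.

The purple triangle sits in the top-left of the first image and the bottom-left of the second — consistent with a whole-image 90° counter-clockwise rotation.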